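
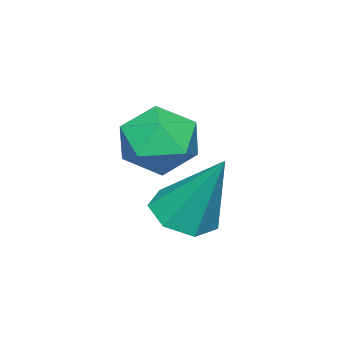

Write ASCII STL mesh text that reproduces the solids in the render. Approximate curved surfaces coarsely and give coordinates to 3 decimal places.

solid 
facet normal -0.085 -0.496 -0.864
outer loop
vertex 2.267 0.606 -2.305
vertex 1.786 1.158 -2.575
vertex 2.563 1.121 -2.63
endloop
endfacet
facet normal 0.872 -0.228 0.433
outer loop
vertex 2.267 0.606 -2.305
vertex 2.563 1.121 -2.63
vertex 1.954 2.142 -0.865
endloop
endfacet
facet normal -0.085 -0.497 -0.863
outer loop
vertex 2.563 1.121 -2.63
vertex 1.786 1.158 -2.575
vertex 2.275 1.663 -2.914
endloop
endfacet
facet normal 0.877 0.479 0.025
outer loop
vertex 2.563 1.121 -2.63
vertex 2.275 1.663 -2.914
vertex 1.954 2.142 -0.865
endloop
endfacet
facet normal -0.086 -0.497 -0.864
outer loop
vertex 2.275 1.663 -2.914
vertex 1.786 1.158 -2.575
vertex 1.618 1.825 -2.942
endloop
endfacet
facet normal 0.243 0.952 -0.185
outer loop
vertex 2.275 1.663 -2.914
vertex 1.618 1.825 -2.942
vertex 1.954 2.142 -0.865
endloop
endfacet
facet normal -0.084 -0.497 -0.864
outer loop
vertex 1.618 1.825 -2.942
vertex 1.786 1.158 -2.575
vertex 1.088 1.485 -2.695
endloop
endfacet
facet normal -0.552 0.833 -0.038
outer loop
vertex 1.618 1.825 -2.942
vertex 1.088 1.485 -2.695
vertex 1.954 2.142 -0.865
endloop
endfacet
facet normal -0.084 -0.497 -0.864
outer loop
vertex 1.088 1.485 -2.695
vertex 1.786 1.158 -2.575
vertex 1.084 0.898 -2.357
endloop
endfacet
facet normal -0.911 0.211 0.355
outer loop
vertex 1.088 1.485 -2.695
vertex 1.084 0.898 -2.357
vertex 1.954 2.142 -0.865
endloop
endfacet
facet normal -0.084 -0.497 -0.864
outer loop
vertex 1.084 0.898 -2.357
vertex 1.786 1.158 -2.575
vertex 1.608 0.507 -2.183
endloop
endfacet
facet normal -0.563 -0.443 0.698
outer loop
vertex 1.084 0.898 -2.357
vertex 1.608 0.507 -2.183
vertex 1.954 2.142 -0.865
endloop
endfacet
facet normal -0.085 -0.497 -0.864
outer loop
vertex 1.608 0.507 -2.183
vertex 1.786 1.158 -2.575
vertex 2.267 0.606 -2.305
endloop
endfacet
facet normal 0.232 -0.640 0.733
outer loop
vertex 1.608 0.507 -2.183
vertex 2.267 0.606 -2.305
vertex 1.954 2.142 -0.865
endloop
endfacet
facet normal 0.287 -0.291 0.913
outer loop
vertex 0.584 -0.086 -0.815
vertex -0.228 -0.623 -0.731
vertex 0.581 -1.017 -1.111
endloop
endfacet
facet normal 0.853 -0.161 0.497
outer loop
vertex 0.584 -0.086 -0.815
vertex 0.581 -1.017 -1.111
vertex 1.025 -0.334 -1.652
endloop
endfacet
facet normal 0.812 0.516 0.275
outer loop
vertex 0.584 -0.086 -0.815
vertex 1.025 -0.334 -1.652
vertex 0.49 0.483 -1.605
endloop
endfacet
facet normal 0.222 0.804 0.552
outer loop
vertex 0.584 -0.086 -0.815
vertex 0.49 0.483 -1.605
vertex -0.285 0.305 -1.035
endloop
endfacet
facet normal -0.103 0.304 0.947
outer loop
vertex 0.584 -0.086 -0.815
vertex -0.285 0.305 -1.035
vertex -0.228 -0.623 -0.731
endloop
endfacet
facet normal 0.808 -0.584 -0.075
outer loop
vertex 1.025 -0.334 -1.652
vertex 0.581 -1.017 -1.111
vertex 0.485 -1.025 -2.085
endloop
endfacet
facet normal -0.107 -0.795 0.597
outer loop
vertex 0.581 -1.017 -1.111
vertex -0.228 -0.623 -0.731
vertex -0.29 -1.203 -1.515
endloop
endfacet
facet normal -0.739 0.168 0.653
outer loop
vertex -0.228 -0.623 -0.731
vertex -0.285 0.305 -1.035
vertex -0.825 -0.386 -1.468
endloop
endfacet
facet normal -0.215 0.977 0.013
outer loop
vertex -0.285 0.305 -1.035
vertex 0.49 0.483 -1.605
vertex -0.381 0.297 -2.009
endloop
endfacet
facet normal 0.741 0.510 -0.436
outer loop
vertex 0.49 0.483 -1.605
vertex 1.025 -0.334 -1.652
vertex 0.428 -0.097 -2.389
endloop
endfacet
facet normal -0.222 -0.804 -0.552
outer loop
vertex -0.384 -0.634 -2.305
vertex 0.485 -1.025 -2.085
vertex -0.29 -1.203 -1.515
endloop
endfacet
facet normal -0.812 -0.516 -0.275
outer loop
vertex -0.384 -0.634 -2.305
vertex -0.29 -1.203 -1.515
vertex -0.825 -0.386 -1.468
endloop
endfacet
facet normal -0.853 0.161 -0.497
outer loop
vertex -0.384 -0.634 -2.305
vertex -0.825 -0.386 -1.468
vertex -0.381 0.297 -2.009
endloop
endfacet
facet normal -0.287 0.291 -0.913
outer loop
vertex -0.384 -0.634 -2.305
vertex -0.381 0.297 -2.009
vertex 0.428 -0.097 -2.389
endloop
endfacet
facet normal 0.103 -0.304 -0.947
outer loop
vertex -0.384 -0.634 -2.305
vertex 0.428 -0.097 -2.389
vertex 0.485 -1.025 -2.085
endloop
endfacet
facet normal 0.215 -0.977 -0.013
outer loop
vertex -0.29 -1.203 -1.515
vertex 0.485 -1.025 -2.085
vertex 0.581 -1.017 -1.111
endloop
endfacet
facet normal -0.741 -0.510 0.436
outer loop
vertex -0.825 -0.386 -1.468
vertex -0.29 -1.203 -1.515
vertex -0.228 -0.623 -0.731
endloop
endfacet
facet normal -0.808 0.584 0.075
outer loop
vertex -0.381 0.297 -2.009
vertex -0.825 -0.386 -1.468
vertex -0.285 0.305 -1.035
endloop
endfacet
facet normal 0.107 0.795 -0.597
outer loop
vertex 0.428 -0.097 -2.389
vertex -0.381 0.297 -2.009
vertex 0.49 0.483 -1.605
endloop
endfacet
facet normal 0.739 -0.168 -0.653
outer loop
vertex 0.485 -1.025 -2.085
vertex 0.428 -0.097 -2.389
vertex 1.025 -0.334 -1.652
endloop
endfacet

endsolid


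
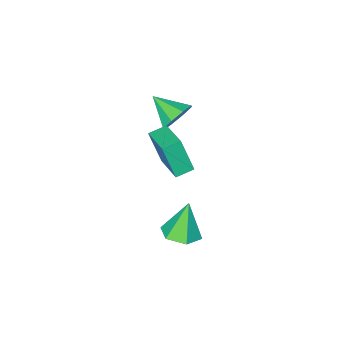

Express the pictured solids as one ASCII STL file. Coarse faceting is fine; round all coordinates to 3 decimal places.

solid 
facet normal -0.228 0.857 -0.461
outer loop
vertex -1.255 -1.617 2.88
vertex -2.043 -2.133 2.311
vertex -1.999 -1.603 3.274
endloop
endfacet
facet normal 0.468 0.041 0.883
outer loop
vertex -1.255 -1.617 2.88
vertex -1.999 -1.603 3.274
vertex -1.617 -3.727 3.169
endloop
endfacet
facet normal -0.230 0.857 -0.461
outer loop
vertex -1.999 -1.603 3.274
vertex -2.043 -2.133 2.311
vertex -2.768 -1.9 3.105
endloop
endfacet
facet normal -0.184 -0.081 0.980
outer loop
vertex -1.999 -1.603 3.274
vertex -2.768 -1.9 3.105
vertex -1.617 -3.727 3.169
endloop
endfacet
facet normal -0.229 0.858 -0.461
outer loop
vertex -2.768 -1.9 3.105
vertex -2.043 -2.133 2.311
vertex -3.113 -2.333 2.47
endloop
endfacet
facet normal -0.665 -0.397 0.632
outer loop
vertex -2.768 -1.9 3.105
vertex -3.113 -2.333 2.47
vertex -1.617 -3.727 3.169
endloop
endfacet
facet normal -0.229 0.857 -0.461
outer loop
vertex -3.113 -2.333 2.47
vertex -2.043 -2.133 2.311
vertex -2.831 -2.649 1.743
endloop
endfacet
facet normal -0.692 -0.720 0.045
outer loop
vertex -3.113 -2.333 2.47
vertex -2.831 -2.649 1.743
vertex -1.617 -3.727 3.169
endloop
endfacet
facet normal -0.229 0.857 -0.461
outer loop
vertex -2.831 -2.649 1.743
vertex -2.043 -2.133 2.311
vertex -2.087 -2.663 1.348
endloop
endfacet
facet normal -0.250 -0.863 -0.440
outer loop
vertex -2.831 -2.649 1.743
vertex -2.087 -2.663 1.348
vertex -1.617 -3.727 3.169
endloop
endfacet
facet normal -0.229 0.857 -0.461
outer loop
vertex -2.087 -2.663 1.348
vertex -2.043 -2.133 2.311
vertex -1.318 -2.366 1.518
endloop
endfacet
facet normal 0.405 -0.740 -0.537
outer loop
vertex -2.087 -2.663 1.348
vertex -1.318 -2.366 1.518
vertex -1.617 -3.727 3.169
endloop
endfacet
facet normal -0.229 0.857 -0.461
outer loop
vertex -1.318 -2.366 1.518
vertex -2.043 -2.133 2.311
vertex -0.973 -1.933 2.152
endloop
endfacet
facet normal 0.885 -0.426 -0.191
outer loop
vertex -1.318 -2.366 1.518
vertex -0.973 -1.933 2.152
vertex -1.617 -3.727 3.169
endloop
endfacet
facet normal -0.229 0.858 -0.461
outer loop
vertex -0.973 -1.933 2.152
vertex -2.043 -2.133 2.311
vertex -1.255 -1.617 2.88
endloop
endfacet
facet normal 0.912 -0.102 0.398
outer loop
vertex -0.973 -1.933 2.152
vertex -1.255 -1.617 2.88
vertex -1.617 -3.727 3.169
endloop
endfacet
facet normal 0.280 0.077 -0.957
outer loop
vertex 2.822 2.912 0.175
vertex 2.204 3.791 0.065
vertex 3.234 3.89 0.375
endloop
endfacet
facet normal 0.691 -0.412 0.594
outer loop
vertex 2.822 2.912 0.175
vertex 3.234 3.89 0.375
vertex 1.616 3.629 2.075
endloop
endfacet
facet normal 0.280 0.077 -0.957
outer loop
vertex 3.234 3.89 0.375
vertex 2.204 3.791 0.065
vertex 2.616 4.769 0.265
endloop
endfacet
facet normal 0.590 0.495 0.638
outer loop
vertex 3.234 3.89 0.375
vertex 2.616 4.769 0.265
vertex 1.616 3.629 2.075
endloop
endfacet
facet normal 0.280 0.077 -0.957
outer loop
vertex 2.616 4.769 0.265
vertex 2.204 3.791 0.065
vertex 1.586 4.67 -0.045
endloop
endfacet
facet normal -0.214 0.876 0.433
outer loop
vertex 2.616 4.769 0.265
vertex 1.586 4.67 -0.045
vertex 1.616 3.629 2.075
endloop
endfacet
facet normal 0.280 0.077 -0.957
outer loop
vertex 1.586 4.67 -0.045
vertex 2.204 3.791 0.065
vertex 1.174 3.692 -0.244
endloop
endfacet
facet normal -0.919 0.349 0.185
outer loop
vertex 1.586 4.67 -0.045
vertex 1.174 3.692 -0.244
vertex 1.616 3.629 2.075
endloop
endfacet
facet normal 0.280 0.077 -0.957
outer loop
vertex 1.174 3.692 -0.244
vertex 2.204 3.791 0.065
vertex 1.792 2.813 -0.134
endloop
endfacet
facet normal -0.818 -0.558 0.141
outer loop
vertex 1.174 3.692 -0.244
vertex 1.792 2.813 -0.134
vertex 1.616 3.629 2.075
endloop
endfacet
facet normal 0.280 0.077 -0.957
outer loop
vertex 1.792 2.813 -0.134
vertex 2.204 3.791 0.065
vertex 2.822 2.912 0.175
endloop
endfacet
facet normal -0.013 -0.938 0.346
outer loop
vertex 1.792 2.813 -0.134
vertex 2.822 2.912 0.175
vertex 1.616 3.629 2.075
endloop
endfacet
facet normal -0.952 0.207 0.226
outer loop
vertex -1.178 -1.946 2.301
vertex -0.603 0.049 2.897
vertex -1.506 -1.249 0.283
endloop
endfacet
facet normal -0.267 -0.923 -0.276
outer loop
vertex -0.497 -1.469 0.043
vertex -1.178 -1.946 2.301
vertex -1.506 -1.249 0.283
endloop
endfacet
facet normal -0.952 0.207 0.226
outer loop
vertex -1.506 -1.249 0.283
vertex -0.603 0.049 2.897
vertex -0.931 0.746 0.879
endloop
endfacet
facet normal -0.152 0.323 -0.934
outer loop
vertex -0.931 0.746 0.879
vertex -0.497 -1.469 0.043
vertex -1.506 -1.249 0.283
endloop
endfacet
facet normal 0.152 -0.323 0.934
outer loop
vertex -1.178 -1.946 2.301
vertex 0.406 -0.171 2.657
vertex -0.603 0.049 2.897
endloop
endfacet
facet normal -0.267 -0.923 -0.276
outer loop
vertex -0.169 -2.166 2.061
vertex -1.178 -1.946 2.301
vertex -0.497 -1.469 0.043
endloop
endfacet
facet normal 0.152 -0.323 0.934
outer loop
vertex -0.169 -2.166 2.061
vertex 0.406 -0.171 2.657
vertex -1.178 -1.946 2.301
endloop
endfacet
facet normal 0.267 0.923 0.276
outer loop
vertex -0.603 0.049 2.897
vertex 0.406 -0.171 2.657
vertex -0.931 0.746 0.879
endloop
endfacet
facet normal -0.152 0.323 -0.934
outer loop
vertex 0.078 0.526 0.639
vertex -0.497 -1.469 0.043
vertex -0.931 0.746 0.879
endloop
endfacet
facet normal 0.267 0.923 0.276
outer loop
vertex -0.931 0.746 0.879
vertex 0.406 -0.171 2.657
vertex 0.078 0.526 0.639
endloop
endfacet
facet normal 0.952 -0.207 -0.226
outer loop
vertex 0.078 0.526 0.639
vertex -0.169 -2.166 2.061
vertex -0.497 -1.469 0.043
endloop
endfacet
facet normal 0.952 -0.207 -0.226
outer loop
vertex 0.406 -0.171 2.657
vertex -0.169 -2.166 2.061
vertex 0.078 0.526 0.639
endloop
endfacet

endsolid


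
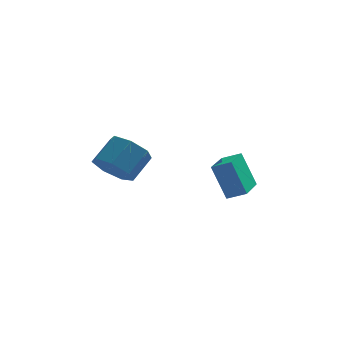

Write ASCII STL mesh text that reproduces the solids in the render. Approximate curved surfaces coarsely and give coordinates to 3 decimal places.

solid 
facet normal -0.533 -0.581 -0.615
outer loop
vertex -1.772 -1.588 -1.783
vertex -2.135 -2.08 -1.004
vertex -2.499 -1.274 -1.45
endloop
endfacet
facet normal -0.000 0.727 -0.687
outer loop
vertex -1.772 -1.588 -1.783
vertex -2.499 -1.274 -1.45
vertex -1.022 -0.768 -0.915
endloop
endfacet
facet normal -0.001 0.728 -0.686
outer loop
vertex -1.022 -0.768 -0.915
vertex -2.499 -1.274 -1.45
vertex -1.749 -0.455 -0.582
endloop
endfacet
facet normal 0.532 0.582 0.615
outer loop
vertex -1.022 -0.768 -0.915
vertex -1.749 -0.455 -0.582
vertex -1.385 -1.26 -0.136
endloop
endfacet
facet normal -0.532 -0.581 -0.616
outer loop
vertex -2.499 -1.274 -1.45
vertex -2.135 -2.08 -1.004
vertex -2.952 -1.568 -0.781
endloop
endfacet
facet normal -0.663 0.739 -0.124
outer loop
vertex -2.499 -1.274 -1.45
vertex -2.952 -1.568 -0.781
vertex -1.749 -0.455 -0.582
endloop
endfacet
facet normal -0.663 0.738 -0.125
outer loop
vertex -1.749 -0.455 -0.582
vertex -2.952 -1.568 -0.781
vertex -2.202 -0.748 0.087
endloop
endfacet
facet normal 0.532 0.582 0.615
outer loop
vertex -1.749 -0.455 -0.582
vertex -2.202 -0.748 0.087
vertex -1.385 -1.26 -0.136
endloop
endfacet
facet normal -0.532 -0.581 -0.616
outer loop
vertex -2.952 -1.568 -0.781
vertex -2.135 -2.08 -1.004
vertex -2.79 -2.246 -0.281
endloop
endfacet
facet normal -0.825 0.194 0.530
outer loop
vertex -2.952 -1.568 -0.781
vertex -2.79 -2.246 -0.281
vertex -2.202 -0.748 0.087
endloop
endfacet
facet normal -0.825 0.194 0.530
outer loop
vertex -2.202 -0.748 0.087
vertex -2.79 -2.246 -0.281
vertex -2.04 -1.427 0.587
endloop
endfacet
facet normal 0.532 0.581 0.616
outer loop
vertex -2.202 -0.748 0.087
vertex -2.04 -1.427 0.587
vertex -1.385 -1.26 -0.136
endloop
endfacet
facet normal -0.532 -0.581 -0.616
outer loop
vertex -2.79 -2.246 -0.281
vertex -2.135 -2.08 -1.004
vertex -2.134 -2.8 -0.325
endloop
endfacet
facet normal -0.367 -0.497 0.786
outer loop
vertex -2.79 -2.246 -0.281
vertex -2.134 -2.8 -0.325
vertex -2.04 -1.427 0.587
endloop
endfacet
facet normal -0.366 -0.497 0.786
outer loop
vertex -2.04 -1.427 0.587
vertex -2.134 -2.8 -0.325
vertex -1.384 -1.98 0.543
endloop
endfacet
facet normal 0.532 0.582 0.616
outer loop
vertex -2.04 -1.427 0.587
vertex -1.384 -1.98 0.543
vertex -1.385 -1.26 -0.136
endloop
endfacet
facet normal -0.532 -0.582 -0.616
outer loop
vertex -2.134 -2.8 -0.325
vertex -2.135 -2.08 -1.004
vertex -1.479 -2.811 -0.88
endloop
endfacet
facet normal 0.368 -0.813 0.450
outer loop
vertex -2.134 -2.8 -0.325
vertex -1.479 -2.811 -0.88
vertex -1.384 -1.98 0.543
endloop
endfacet
facet normal 0.368 -0.813 0.450
outer loop
vertex -1.384 -1.98 0.543
vertex -1.479 -2.811 -0.88
vertex -0.729 -1.991 -0.012
endloop
endfacet
facet normal 0.532 0.582 0.616
outer loop
vertex -1.384 -1.98 0.543
vertex -0.729 -1.991 -0.012
vertex -1.385 -1.26 -0.136
endloop
endfacet
facet normal -0.532 -0.582 -0.615
outer loop
vertex -1.479 -2.811 -0.88
vertex -2.135 -2.08 -1.004
vertex -1.318 -2.272 -1.529
endloop
endfacet
facet normal 0.826 -0.517 -0.225
outer loop
vertex -1.479 -2.811 -0.88
vertex -1.318 -2.272 -1.529
vertex -0.729 -1.991 -0.012
endloop
endfacet
facet normal 0.826 -0.517 -0.225
outer loop
vertex -0.729 -1.991 -0.012
vertex -1.318 -2.272 -1.529
vertex -0.568 -1.452 -0.661
endloop
endfacet
facet normal 0.532 0.582 0.615
outer loop
vertex -0.729 -1.991 -0.012
vertex -0.568 -1.452 -0.661
vertex -1.385 -1.26 -0.136
endloop
endfacet
facet normal -0.532 -0.582 -0.615
outer loop
vertex -1.318 -2.272 -1.529
vertex -2.135 -2.08 -1.004
vertex -1.772 -1.588 -1.783
endloop
endfacet
facet normal 0.662 0.168 -0.731
outer loop
vertex -1.318 -2.272 -1.529
vertex -1.772 -1.588 -1.783
vertex -0.568 -1.452 -0.661
endloop
endfacet
facet normal 0.662 0.168 -0.731
outer loop
vertex -0.568 -1.452 -0.661
vertex -1.772 -1.588 -1.783
vertex -1.022 -0.768 -0.915
endloop
endfacet
facet normal 0.532 0.582 0.615
outer loop
vertex -0.568 -1.452 -0.661
vertex -1.022 -0.768 -0.915
vertex -1.385 -1.26 -0.136
endloop
endfacet
facet normal -0.887 0.221 -0.405
outer loop
vertex 1.866 -0.331 -1.772
vertex 2.394 1.295 -2.042
vertex 2.479 -0.794 -3.367
endloop
endfacet
facet normal -0.305 -0.940 0.155
outer loop
vertex 3.286 -0.995 -2.998
vertex 1.866 -0.331 -1.772
vertex 2.479 -0.794 -3.367
endloop
endfacet
facet normal -0.887 0.221 -0.405
outer loop
vertex 2.479 -0.794 -3.367
vertex 2.394 1.295 -2.042
vertex 3.006 0.832 -3.636
endloop
endfacet
facet normal 0.347 -0.261 -0.901
outer loop
vertex 3.006 0.832 -3.636
vertex 3.286 -0.995 -2.998
vertex 2.479 -0.794 -3.367
endloop
endfacet
facet normal -0.347 0.262 0.901
outer loop
vertex 1.866 -0.331 -1.772
vertex 3.201 1.094 -1.673
vertex 2.394 1.295 -2.042
endloop
endfacet
facet normal -0.305 -0.940 0.156
outer loop
vertex 2.674 -0.532 -1.404
vertex 1.866 -0.331 -1.772
vertex 3.286 -0.995 -2.998
endloop
endfacet
facet normal -0.346 0.261 0.901
outer loop
vertex 2.674 -0.532 -1.404
vertex 3.201 1.094 -1.673
vertex 1.866 -0.331 -1.772
endloop
endfacet
facet normal 0.305 0.939 -0.156
outer loop
vertex 2.394 1.295 -2.042
vertex 3.201 1.094 -1.673
vertex 3.006 0.832 -3.636
endloop
endfacet
facet normal 0.345 -0.262 -0.901
outer loop
vertex 3.814 0.631 -3.268
vertex 3.286 -0.995 -2.998
vertex 3.006 0.832 -3.636
endloop
endfacet
facet normal 0.305 0.940 -0.156
outer loop
vertex 3.006 0.832 -3.636
vertex 3.201 1.094 -1.673
vertex 3.814 0.631 -3.268
endloop
endfacet
facet normal 0.887 -0.221 0.405
outer loop
vertex 3.814 0.631 -3.268
vertex 2.674 -0.532 -1.404
vertex 3.286 -0.995 -2.998
endloop
endfacet
facet normal 0.887 -0.221 0.405
outer loop
vertex 3.201 1.094 -1.673
vertex 2.674 -0.532 -1.404
vertex 3.814 0.631 -3.268
endloop
endfacet

endsolid


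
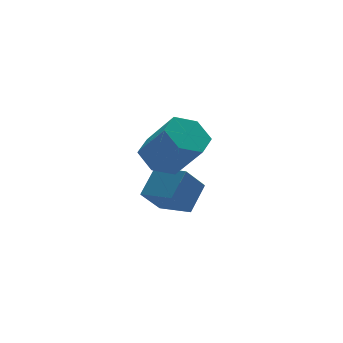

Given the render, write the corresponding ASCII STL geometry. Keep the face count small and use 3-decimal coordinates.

solid 
facet normal -0.645 -0.427 -0.633
outer loop
vertex -0.45 -1.543 -2.766
vertex -1.121 -0.088 -3.063
vertex 0.547 -1.322 -3.931
endloop
endfacet
facet normal 0.411 -0.893 0.182
outer loop
vertex 1.561 -0.652 -2.937
vertex -0.45 -1.543 -2.766
vertex 0.547 -1.322 -3.931
endloop
endfacet
facet normal -0.645 -0.427 -0.634
outer loop
vertex 0.547 -1.322 -3.931
vertex -1.121 -0.088 -3.063
vertex -0.123 0.134 -4.229
endloop
endfacet
facet normal 0.643 0.142 -0.752
outer loop
vertex -0.123 0.134 -4.229
vertex 1.561 -0.652 -2.937
vertex 0.547 -1.322 -3.931
endloop
endfacet
facet normal -0.643 -0.143 0.752
outer loop
vertex -0.45 -1.543 -2.766
vertex -0.107 0.582 -2.069
vertex -1.121 -0.088 -3.063
endloop
endfacet
facet normal 0.411 -0.893 0.182
outer loop
vertex 0.563 -0.874 -1.771
vertex -0.45 -1.543 -2.766
vertex 1.561 -0.652 -2.937
endloop
endfacet
facet normal -0.644 -0.143 0.752
outer loop
vertex 0.563 -0.874 -1.771
vertex -0.107 0.582 -2.069
vertex -0.45 -1.543 -2.766
endloop
endfacet
facet normal -0.411 0.893 -0.182
outer loop
vertex -1.121 -0.088 -3.063
vertex -0.107 0.582 -2.069
vertex -0.123 0.134 -4.229
endloop
endfacet
facet normal 0.644 0.143 -0.752
outer loop
vertex 0.89 0.803 -3.234
vertex 1.561 -0.652 -2.937
vertex -0.123 0.134 -4.229
endloop
endfacet
facet normal -0.411 0.893 -0.182
outer loop
vertex -0.123 0.134 -4.229
vertex -0.107 0.582 -2.069
vertex 0.89 0.803 -3.234
endloop
endfacet
facet normal 0.645 0.427 0.634
outer loop
vertex 0.89 0.803 -3.234
vertex 0.563 -0.874 -1.771
vertex 1.561 -0.652 -2.937
endloop
endfacet
facet normal 0.646 0.427 0.633
outer loop
vertex -0.107 0.582 -2.069
vertex 0.563 -0.874 -1.771
vertex 0.89 0.803 -3.234
endloop
endfacet
facet normal -0.261 0.577 -0.774
outer loop
vertex -0.544 -1.61 0.398
vertex -1.314 -2.294 0.148
vertex -1.512 -1.492 0.813
endloop
endfacet
facet normal 0.312 0.809 0.498
outer loop
vertex -0.544 -1.61 0.398
vertex -1.512 -1.492 0.813
vertex 0.005 -2.822 2.022
endloop
endfacet
facet normal 0.312 0.809 0.499
outer loop
vertex 0.005 -2.822 2.022
vertex -1.512 -1.492 0.813
vertex -0.963 -2.705 2.437
endloop
endfacet
facet normal 0.262 -0.578 0.773
outer loop
vertex 0.005 -2.822 2.022
vertex -0.963 -2.705 2.437
vertex -0.766 -3.506 1.772
endloop
endfacet
facet normal -0.261 0.577 -0.774
outer loop
vertex -1.512 -1.492 0.813
vertex -1.314 -2.294 0.148
vertex -2.283 -2.176 0.563
endloop
endfacet
facet normal -0.635 0.501 0.589
outer loop
vertex -1.512 -1.492 0.813
vertex -2.283 -2.176 0.563
vertex -0.963 -2.705 2.437
endloop
endfacet
facet normal -0.635 0.501 0.588
outer loop
vertex -0.963 -2.705 2.437
vertex -2.283 -2.176 0.563
vertex -1.734 -3.388 2.187
endloop
endfacet
facet normal 0.261 -0.578 0.773
outer loop
vertex -0.963 -2.705 2.437
vertex -1.734 -3.388 2.187
vertex -0.766 -3.506 1.772
endloop
endfacet
facet normal -0.261 0.577 -0.774
outer loop
vertex -2.283 -2.176 0.563
vertex -1.314 -2.294 0.148
vertex -2.085 -2.978 -0.102
endloop
endfacet
facet normal -0.947 -0.308 0.090
outer loop
vertex -2.283 -2.176 0.563
vertex -2.085 -2.978 -0.102
vertex -1.734 -3.388 2.187
endloop
endfacet
facet normal -0.947 -0.308 0.090
outer loop
vertex -1.734 -3.388 2.187
vertex -2.085 -2.978 -0.102
vertex -1.536 -4.19 1.522
endloop
endfacet
facet normal 0.261 -0.577 0.774
outer loop
vertex -1.734 -3.388 2.187
vertex -1.536 -4.19 1.522
vertex -0.766 -3.506 1.772
endloop
endfacet
facet normal -0.262 0.578 -0.773
outer loop
vertex -2.085 -2.978 -0.102
vertex -1.314 -2.294 0.148
vertex -1.117 -3.095 -0.517
endloop
endfacet
facet normal -0.311 -0.809 -0.498
outer loop
vertex -2.085 -2.978 -0.102
vertex -1.117 -3.095 -0.517
vertex -1.536 -4.19 1.522
endloop
endfacet
facet normal -0.312 -0.809 -0.498
outer loop
vertex -1.536 -4.19 1.522
vertex -1.117 -3.095 -0.517
vertex -0.568 -4.308 1.107
endloop
endfacet
facet normal 0.261 -0.577 0.774
outer loop
vertex -1.536 -4.19 1.522
vertex -0.568 -4.308 1.107
vertex -0.766 -3.506 1.772
endloop
endfacet
facet normal -0.261 0.578 -0.773
outer loop
vertex -1.117 -3.095 -0.517
vertex -1.314 -2.294 0.148
vertex -0.346 -2.412 -0.267
endloop
endfacet
facet normal 0.635 -0.501 -0.589
outer loop
vertex -1.117 -3.095 -0.517
vertex -0.346 -2.412 -0.267
vertex -0.568 -4.308 1.107
endloop
endfacet
facet normal 0.635 -0.501 -0.588
outer loop
vertex -0.568 -4.308 1.107
vertex -0.346 -2.412 -0.267
vertex 0.203 -3.624 1.357
endloop
endfacet
facet normal 0.261 -0.577 0.774
outer loop
vertex -0.568 -4.308 1.107
vertex 0.203 -3.624 1.357
vertex -0.766 -3.506 1.772
endloop
endfacet
facet normal -0.261 0.577 -0.774
outer loop
vertex -0.346 -2.412 -0.267
vertex -1.314 -2.294 0.148
vertex -0.544 -1.61 0.398
endloop
endfacet
facet normal 0.947 0.308 -0.090
outer loop
vertex -0.346 -2.412 -0.267
vertex -0.544 -1.61 0.398
vertex 0.203 -3.624 1.357
endloop
endfacet
facet normal 0.947 0.308 -0.090
outer loop
vertex 0.203 -3.624 1.357
vertex -0.544 -1.61 0.398
vertex 0.005 -2.822 2.022
endloop
endfacet
facet normal 0.261 -0.577 0.774
outer loop
vertex 0.203 -3.624 1.357
vertex 0.005 -2.822 2.022
vertex -0.766 -3.506 1.772
endloop
endfacet

endsolid


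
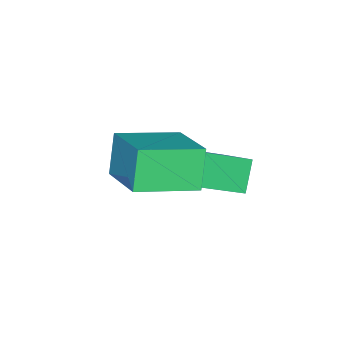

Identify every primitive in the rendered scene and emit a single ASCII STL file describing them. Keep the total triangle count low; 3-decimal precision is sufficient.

solid 
facet normal -0.700 0.668 -0.251
outer loop
vertex 0.016 -0.229 -0.875
vertex 1.045 1.124 -0.145
vertex 0.629 -0.041 -2.085
endloop
endfacet
facet normal -0.556 -0.731 -0.395
outer loop
vertex 1.995 -1.344 -1.595
vertex 0.016 -0.229 -0.875
vertex 0.629 -0.041 -2.085
endloop
endfacet
facet normal -0.700 0.668 -0.251
outer loop
vertex 0.629 -0.041 -2.085
vertex 1.045 1.124 -0.145
vertex 1.658 1.312 -1.355
endloop
endfacet
facet normal 0.447 0.137 -0.884
outer loop
vertex 1.658 1.312 -1.355
vertex 1.995 -1.344 -1.595
vertex 0.629 -0.041 -2.085
endloop
endfacet
facet normal -0.447 -0.137 0.884
outer loop
vertex 0.016 -0.229 -0.875
vertex 2.411 -0.179 0.345
vertex 1.045 1.124 -0.145
endloop
endfacet
facet normal -0.556 -0.731 -0.395
outer loop
vertex 1.382 -1.532 -0.385
vertex 0.016 -0.229 -0.875
vertex 1.995 -1.344 -1.595
endloop
endfacet
facet normal -0.447 -0.137 0.884
outer loop
vertex 1.382 -1.532 -0.385
vertex 2.411 -0.179 0.345
vertex 0.016 -0.229 -0.875
endloop
endfacet
facet normal 0.556 0.731 0.395
outer loop
vertex 1.045 1.124 -0.145
vertex 2.411 -0.179 0.345
vertex 1.658 1.312 -1.355
endloop
endfacet
facet normal 0.447 0.137 -0.884
outer loop
vertex 3.024 0.009 -0.865
vertex 1.995 -1.344 -1.595
vertex 1.658 1.312 -1.355
endloop
endfacet
facet normal 0.556 0.731 0.395
outer loop
vertex 1.658 1.312 -1.355
vertex 2.411 -0.179 0.345
vertex 3.024 0.009 -0.865
endloop
endfacet
facet normal 0.700 -0.668 0.251
outer loop
vertex 3.024 0.009 -0.865
vertex 1.382 -1.532 -0.385
vertex 1.995 -1.344 -1.595
endloop
endfacet
facet normal 0.700 -0.668 0.251
outer loop
vertex 2.411 -0.179 0.345
vertex 1.382 -1.532 -0.385
vertex 3.024 0.009 -0.865
endloop
endfacet
facet normal -0.673 -0.166 0.721
outer loop
vertex -0.031 0.525 -1.475
vertex -1.225 1.402 -2.388
vertex -0.382 -0.551 -2.051
endloop
endfacet
facet normal 0.686 -0.505 0.525
outer loop
vertex 0.385 -0.362 -2.872
vertex -0.031 0.525 -1.475
vertex -0.382 -0.551 -2.051
endloop
endfacet
facet normal -0.673 -0.166 0.721
outer loop
vertex -0.382 -0.551 -2.051
vertex -1.225 1.402 -2.388
vertex -1.576 0.326 -2.963
endloop
endfacet
facet normal -0.276 -0.847 -0.453
outer loop
vertex -1.576 0.326 -2.963
vertex 0.385 -0.362 -2.872
vertex -0.382 -0.551 -2.051
endloop
endfacet
facet normal 0.276 0.848 0.453
outer loop
vertex -0.031 0.525 -1.475
vertex -0.458 1.591 -3.209
vertex -1.225 1.402 -2.388
endloop
endfacet
facet normal 0.686 -0.504 0.524
outer loop
vertex 0.736 0.714 -2.297
vertex -0.031 0.525 -1.475
vertex 0.385 -0.362 -2.872
endloop
endfacet
facet normal 0.277 0.848 0.453
outer loop
vertex 0.736 0.714 -2.297
vertex -0.458 1.591 -3.209
vertex -0.031 0.525 -1.475
endloop
endfacet
facet normal -0.686 0.504 -0.525
outer loop
vertex -1.225 1.402 -2.388
vertex -0.458 1.591 -3.209
vertex -1.576 0.326 -2.963
endloop
endfacet
facet normal -0.276 -0.848 -0.453
outer loop
vertex -0.809 0.515 -3.785
vertex 0.385 -0.362 -2.872
vertex -1.576 0.326 -2.963
endloop
endfacet
facet normal -0.686 0.504 -0.524
outer loop
vertex -1.576 0.326 -2.963
vertex -0.458 1.591 -3.209
vertex -0.809 0.515 -3.785
endloop
endfacet
facet normal 0.673 0.166 -0.721
outer loop
vertex -0.809 0.515 -3.785
vertex 0.736 0.714 -2.297
vertex 0.385 -0.362 -2.872
endloop
endfacet
facet normal 0.673 0.166 -0.721
outer loop
vertex -0.458 1.591 -3.209
vertex 0.736 0.714 -2.297
vertex -0.809 0.515 -3.785
endloop
endfacet

endsolid


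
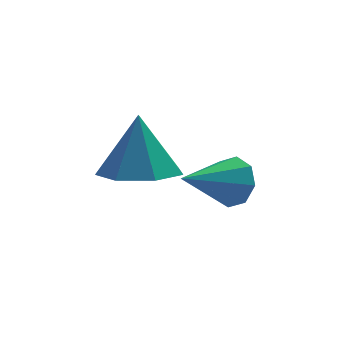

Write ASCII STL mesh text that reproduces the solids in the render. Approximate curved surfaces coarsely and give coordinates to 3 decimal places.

solid 
facet normal 0.796 0.451 -0.404
outer loop
vertex 1.848 2.138 -3.505
vertex 1.406 2.336 -4.154
vertex 1.568 2.687 -3.443
endloop
endfacet
facet normal 0.067 -0.078 0.995
outer loop
vertex 1.848 2.138 -3.505
vertex 1.568 2.687 -3.443
vertex -0.026 1.524 -3.426
endloop
endfacet
facet normal 0.796 0.450 -0.404
outer loop
vertex 1.568 2.687 -3.443
vertex 1.406 2.336 -4.154
vertex 1.194 3.031 -3.797
endloop
endfacet
facet normal -0.336 0.473 0.815
outer loop
vertex 1.568 2.687 -3.443
vertex 1.194 3.031 -3.797
vertex -0.026 1.524 -3.426
endloop
endfacet
facet normal 0.795 0.451 -0.405
outer loop
vertex 1.194 3.031 -3.797
vertex 1.406 2.336 -4.154
vertex 0.943 2.967 -4.361
endloop
endfacet
facet normal -0.722 0.646 0.248
outer loop
vertex 1.194 3.031 -3.797
vertex 0.943 2.967 -4.361
vertex -0.026 1.524 -3.426
endloop
endfacet
facet normal 0.796 0.451 -0.404
outer loop
vertex 0.943 2.967 -4.361
vertex 1.406 2.336 -4.154
vertex 0.964 2.534 -4.803
endloop
endfacet
facet normal -0.864 0.339 -0.373
outer loop
vertex 0.943 2.967 -4.361
vertex 0.964 2.534 -4.803
vertex -0.026 1.524 -3.426
endloop
endfacet
facet normal 0.796 0.451 -0.404
outer loop
vertex 0.964 2.534 -4.803
vertex 1.406 2.336 -4.154
vertex 1.244 1.984 -4.865
endloop
endfacet
facet normal -0.678 -0.268 -0.684
outer loop
vertex 0.964 2.534 -4.803
vertex 1.244 1.984 -4.865
vertex -0.026 1.524 -3.426
endloop
endfacet
facet normal 0.796 0.451 -0.405
outer loop
vertex 1.244 1.984 -4.865
vertex 1.406 2.336 -4.154
vertex 1.619 1.64 -4.511
endloop
endfacet
facet normal -0.275 -0.819 -0.504
outer loop
vertex 1.244 1.984 -4.865
vertex 1.619 1.64 -4.511
vertex -0.026 1.524 -3.426
endloop
endfacet
facet normal 0.796 0.451 -0.404
outer loop
vertex 1.619 1.64 -4.511
vertex 1.406 2.336 -4.154
vertex 1.869 1.704 -3.947
endloop
endfacet
facet normal 0.112 -0.992 0.063
outer loop
vertex 1.619 1.64 -4.511
vertex 1.869 1.704 -3.947
vertex -0.026 1.524 -3.426
endloop
endfacet
facet normal 0.796 0.451 -0.405
outer loop
vertex 1.869 1.704 -3.947
vertex 1.406 2.336 -4.154
vertex 1.848 2.138 -3.505
endloop
endfacet
facet normal 0.253 -0.684 0.684
outer loop
vertex 1.869 1.704 -3.947
vertex 1.848 2.138 -3.505
vertex -0.026 1.524 -3.426
endloop
endfacet
facet normal -0.017 -0.299 -0.954
outer loop
vertex -0.167 0.123 -2.442
vertex -1.135 0.584 -2.569
vertex -0.158 1.017 -2.722
endloop
endfacet
facet normal 0.885 0.131 0.446
outer loop
vertex -0.167 0.123 -2.442
vertex -0.158 1.017 -2.722
vertex -1.105 1.116 -0.871
endloop
endfacet
facet normal -0.017 -0.299 -0.954
outer loop
vertex -0.158 1.017 -2.722
vertex -1.135 0.584 -2.569
vertex -0.885 1.585 -2.887
endloop
endfacet
facet normal 0.562 0.790 0.245
outer loop
vertex -0.158 1.017 -2.722
vertex -0.885 1.585 -2.887
vertex -1.105 1.116 -0.871
endloop
endfacet
facet normal -0.016 -0.299 -0.954
outer loop
vertex -0.885 1.585 -2.887
vertex -1.135 0.584 -2.569
vertex -1.8 1.399 -2.813
endloop
endfacet
facet normal -0.179 0.962 0.204
outer loop
vertex -0.885 1.585 -2.887
vertex -1.8 1.399 -2.813
vertex -1.105 1.116 -0.871
endloop
endfacet
facet normal -0.017 -0.299 -0.954
outer loop
vertex -1.8 1.399 -2.813
vertex -1.135 0.584 -2.569
vertex -2.215 0.599 -2.555
endloop
endfacet
facet normal -0.779 0.518 0.354
outer loop
vertex -1.8 1.399 -2.813
vertex -2.215 0.599 -2.555
vertex -1.105 1.116 -0.871
endloop
endfacet
facet normal -0.017 -0.300 -0.954
outer loop
vertex -2.215 0.599 -2.555
vertex -1.135 0.584 -2.569
vertex -1.816 -0.212 -2.307
endloop
endfacet
facet normal -0.786 -0.209 0.582
outer loop
vertex -2.215 0.599 -2.555
vertex -1.816 -0.212 -2.307
vertex -1.105 1.116 -0.871
endloop
endfacet
facet normal -0.017 -0.299 -0.954
outer loop
vertex -1.816 -0.212 -2.307
vertex -1.135 0.584 -2.569
vertex -0.905 -0.424 -2.257
endloop
endfacet
facet normal -0.195 -0.670 0.716
outer loop
vertex -1.816 -0.212 -2.307
vertex -0.905 -0.424 -2.257
vertex -1.105 1.116 -0.871
endloop
endfacet
facet normal -0.017 -0.299 -0.954
outer loop
vertex -0.905 -0.424 -2.257
vertex -1.135 0.584 -2.569
vertex -0.167 0.123 -2.442
endloop
endfacet
facet normal 0.549 -0.519 0.656
outer loop
vertex -0.905 -0.424 -2.257
vertex -0.167 0.123 -2.442
vertex -1.105 1.116 -0.871
endloop
endfacet

endsolid


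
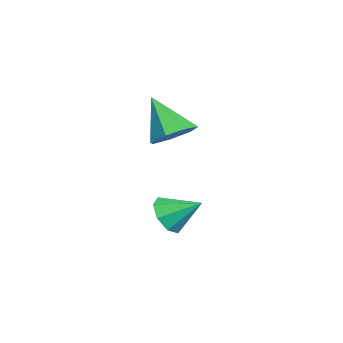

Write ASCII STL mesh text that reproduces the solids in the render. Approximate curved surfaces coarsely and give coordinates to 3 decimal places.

solid 
facet normal -0.216 -0.823 -0.525
outer loop
vertex 0.55 -2.149 -0.936
vertex -0.187 -1.839 -1.118
vertex 0.555 -1.812 -1.466
endloop
endfacet
facet normal 0.958 0.237 0.160
outer loop
vertex 0.55 -2.149 -0.936
vertex 0.555 -1.812 -1.466
vertex 0.107 -0.721 -0.402
endloop
endfacet
facet normal -0.217 -0.823 -0.526
outer loop
vertex 0.555 -1.812 -1.466
vertex -0.187 -1.839 -1.118
vertex 0.125 -1.491 -1.791
endloop
endfacet
facet normal 0.713 0.617 -0.333
outer loop
vertex 0.555 -1.812 -1.466
vertex 0.125 -1.491 -1.791
vertex 0.107 -0.721 -0.402
endloop
endfacet
facet normal -0.216 -0.823 -0.526
outer loop
vertex 0.125 -1.491 -1.791
vertex -0.187 -1.839 -1.118
vertex -0.488 -1.374 -1.722
endloop
endfacet
facet normal 0.112 0.870 -0.481
outer loop
vertex 0.125 -1.491 -1.791
vertex -0.488 -1.374 -1.722
vertex 0.107 -0.721 -0.402
endloop
endfacet
facet normal -0.217 -0.823 -0.525
outer loop
vertex -0.488 -1.374 -1.722
vertex -0.187 -1.839 -1.118
vertex -0.924 -1.529 -1.299
endloop
endfacet
facet normal -0.493 0.848 -0.197
outer loop
vertex -0.488 -1.374 -1.722
vertex -0.924 -1.529 -1.299
vertex 0.107 -0.721 -0.402
endloop
endfacet
facet normal -0.216 -0.822 -0.527
outer loop
vertex -0.924 -1.529 -1.299
vertex -0.187 -1.839 -1.118
vertex -0.929 -1.867 -0.77
endloop
endfacet
facet normal -0.748 0.563 0.352
outer loop
vertex -0.924 -1.529 -1.299
vertex -0.929 -1.867 -0.77
vertex 0.107 -0.721 -0.402
endloop
endfacet
facet normal -0.216 -0.823 -0.526
outer loop
vertex -0.929 -1.867 -0.77
vertex -0.187 -1.839 -1.118
vertex -0.499 -2.188 -0.444
endloop
endfacet
facet normal -0.503 0.184 0.844
outer loop
vertex -0.929 -1.867 -0.77
vertex -0.499 -2.188 -0.444
vertex 0.107 -0.721 -0.402
endloop
endfacet
facet normal -0.217 -0.822 -0.526
outer loop
vertex -0.499 -2.188 -0.444
vertex -0.187 -1.839 -1.118
vertex 0.113 -2.305 -0.513
endloop
endfacet
facet normal 0.099 -0.069 0.993
outer loop
vertex -0.499 -2.188 -0.444
vertex 0.113 -2.305 -0.513
vertex 0.107 -0.721 -0.402
endloop
endfacet
facet normal -0.216 -0.822 -0.526
outer loop
vertex 0.113 -2.305 -0.513
vertex -0.187 -1.839 -1.118
vertex 0.55 -2.149 -0.936
endloop
endfacet
facet normal 0.703 -0.047 0.709
outer loop
vertex 0.113 -2.305 -0.513
vertex 0.55 -2.149 -0.936
vertex 0.107 -0.721 -0.402
endloop
endfacet
facet normal 0.410 0.430 -0.805
outer loop
vertex -0.424 -2.423 2.074
vertex -0.891 -1.693 2.226
vertex -0.09 -1.902 2.522
endloop
endfacet
facet normal 0.568 -0.715 0.408
outer loop
vertex -0.424 -2.423 2.074
vertex -0.09 -1.902 2.522
vertex -1.629 -2.467 3.674
endloop
endfacet
facet normal 0.410 0.430 -0.805
outer loop
vertex -0.09 -1.902 2.522
vertex -0.891 -1.693 2.226
vertex -0.359 -1.224 2.747
endloop
endfacet
facet normal 0.605 -0.024 0.796
outer loop
vertex -0.09 -1.902 2.522
vertex -0.359 -1.224 2.747
vertex -1.629 -2.467 3.674
endloop
endfacet
facet normal 0.409 0.430 -0.805
outer loop
vertex -0.359 -1.224 2.747
vertex -0.891 -1.693 2.226
vertex -1.03 -0.899 2.58
endloop
endfacet
facet normal 0.062 0.555 0.830
outer loop
vertex -0.359 -1.224 2.747
vertex -1.03 -0.899 2.58
vertex -1.629 -2.467 3.674
endloop
endfacet
facet normal 0.410 0.430 -0.804
outer loop
vertex -1.03 -0.899 2.58
vertex -0.891 -1.693 2.226
vertex -1.596 -1.171 2.146
endloop
endfacet
facet normal -0.651 0.586 0.483
outer loop
vertex -1.03 -0.899 2.58
vertex -1.596 -1.171 2.146
vertex -1.629 -2.467 3.674
endloop
endfacet
facet normal 0.410 0.430 -0.804
outer loop
vertex -1.596 -1.171 2.146
vertex -0.891 -1.693 2.226
vertex -1.632 -1.836 1.772
endloop
endfacet
facet normal -0.999 0.045 0.016
outer loop
vertex -1.596 -1.171 2.146
vertex -1.632 -1.836 1.772
vertex -1.629 -2.467 3.674
endloop
endfacet
facet normal 0.410 0.430 -0.804
outer loop
vertex -1.632 -1.836 1.772
vertex -0.891 -1.693 2.226
vertex -1.11 -2.393 1.74
endloop
endfacet
facet normal -0.718 -0.661 -0.218
outer loop
vertex -1.632 -1.836 1.772
vertex -1.11 -2.393 1.74
vertex -1.629 -2.467 3.674
endloop
endfacet
facet normal 0.410 0.430 -0.804
outer loop
vertex -1.11 -2.393 1.74
vertex -0.891 -1.693 2.226
vertex -0.424 -2.423 2.074
endloop
endfacet
facet normal -0.022 -0.999 -0.044
outer loop
vertex -1.11 -2.393 1.74
vertex -0.424 -2.423 2.074
vertex -1.629 -2.467 3.674
endloop
endfacet

endsolid


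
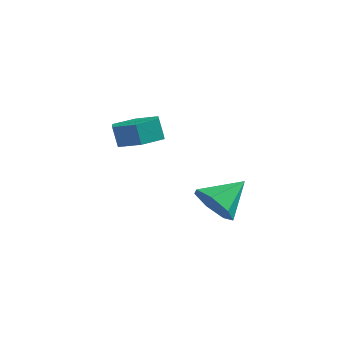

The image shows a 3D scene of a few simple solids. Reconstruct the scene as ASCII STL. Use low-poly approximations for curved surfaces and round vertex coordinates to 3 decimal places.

solid 
facet normal 0.278 -0.004 -0.961
outer loop
vertex -2.726 3.855 -1.558
vertex -3.754 3.648 -1.854
vertex -3.412 4.678 -1.76
endloop
endfacet
facet normal 0.726 0.656 0.206
outer loop
vertex -2.726 3.855 -1.558
vertex -3.412 4.678 -1.76
vertex -3.017 3.86 -0.55
endloop
endfacet
facet normal 0.726 0.656 0.206
outer loop
vertex -3.017 3.86 -0.55
vertex -3.412 4.678 -1.76
vertex -3.703 4.683 -0.751
endloop
endfacet
facet normal -0.277 0.004 0.961
outer loop
vertex -3.017 3.86 -0.55
vertex -3.703 4.683 -0.751
vertex -4.046 3.652 -0.846
endloop
endfacet
facet normal 0.278 -0.004 -0.961
outer loop
vertex -3.412 4.678 -1.76
vertex -3.754 3.648 -1.854
vertex -4.44 4.471 -2.056
endloop
endfacet
facet normal -0.181 0.982 -0.057
outer loop
vertex -3.412 4.678 -1.76
vertex -4.44 4.471 -2.056
vertex -3.703 4.683 -0.751
endloop
endfacet
facet normal -0.182 0.982 -0.056
outer loop
vertex -3.703 4.683 -0.751
vertex -4.44 4.471 -2.056
vertex -4.731 4.475 -1.047
endloop
endfacet
facet normal -0.277 0.004 0.961
outer loop
vertex -3.703 4.683 -0.751
vertex -4.731 4.475 -1.047
vertex -4.046 3.652 -0.846
endloop
endfacet
facet normal 0.277 -0.005 -0.961
outer loop
vertex -4.44 4.471 -2.056
vertex -3.754 3.648 -1.854
vertex -4.783 3.44 -2.15
endloop
endfacet
facet normal -0.908 0.326 -0.263
outer loop
vertex -4.44 4.471 -2.056
vertex -4.783 3.44 -2.15
vertex -4.731 4.475 -1.047
endloop
endfacet
facet normal -0.908 0.327 -0.264
outer loop
vertex -4.731 4.475 -1.047
vertex -4.783 3.44 -2.15
vertex -5.074 3.445 -1.142
endloop
endfacet
facet normal -0.277 0.004 0.961
outer loop
vertex -4.731 4.475 -1.047
vertex -5.074 3.445 -1.142
vertex -4.046 3.652 -0.846
endloop
endfacet
facet normal 0.277 -0.004 -0.961
outer loop
vertex -4.783 3.44 -2.15
vertex -3.754 3.648 -1.854
vertex -4.097 2.617 -1.949
endloop
endfacet
facet normal -0.726 -0.656 -0.206
outer loop
vertex -4.783 3.44 -2.15
vertex -4.097 2.617 -1.949
vertex -5.074 3.445 -1.142
endloop
endfacet
facet normal -0.726 -0.656 -0.206
outer loop
vertex -5.074 3.445 -1.142
vertex -4.097 2.617 -1.949
vertex -4.388 2.622 -0.94
endloop
endfacet
facet normal -0.278 0.004 0.961
outer loop
vertex -5.074 3.445 -1.142
vertex -4.388 2.622 -0.94
vertex -4.046 3.652 -0.846
endloop
endfacet
facet normal 0.277 -0.004 -0.961
outer loop
vertex -4.097 2.617 -1.949
vertex -3.754 3.648 -1.854
vertex -3.069 2.825 -1.653
endloop
endfacet
facet normal 0.182 -0.982 0.057
outer loop
vertex -4.097 2.617 -1.949
vertex -3.069 2.825 -1.653
vertex -4.388 2.622 -0.94
endloop
endfacet
facet normal 0.182 -0.982 0.056
outer loop
vertex -4.388 2.622 -0.94
vertex -3.069 2.825 -1.653
vertex -3.36 2.829 -0.644
endloop
endfacet
facet normal -0.278 0.004 0.961
outer loop
vertex -4.388 2.622 -0.94
vertex -3.36 2.829 -0.644
vertex -4.046 3.652 -0.846
endloop
endfacet
facet normal 0.277 -0.004 -0.961
outer loop
vertex -3.069 2.825 -1.653
vertex -3.754 3.648 -1.854
vertex -2.726 3.855 -1.558
endloop
endfacet
facet normal 0.908 -0.327 0.263
outer loop
vertex -3.069 2.825 -1.653
vertex -2.726 3.855 -1.558
vertex -3.36 2.829 -0.644
endloop
endfacet
facet normal 0.908 -0.326 0.264
outer loop
vertex -3.36 2.829 -0.644
vertex -2.726 3.855 -1.558
vertex -3.017 3.86 -0.55
endloop
endfacet
facet normal -0.277 0.005 0.961
outer loop
vertex -3.36 2.829 -0.644
vertex -3.017 3.86 -0.55
vertex -4.046 3.652 -0.846
endloop
endfacet
facet normal -0.280 -0.783 -0.555
outer loop
vertex 0.934 2.09 -3.303
vertex 0.526 2.755 -4.036
vertex 1.517 2.357 -3.974
endloop
endfacet
facet normal 0.771 -0.104 0.628
outer loop
vertex 0.934 2.09 -3.303
vertex 1.517 2.357 -3.974
vertex 1.014 4.125 -3.064
endloop
endfacet
facet normal -0.280 -0.783 -0.555
outer loop
vertex 1.517 2.357 -3.974
vertex 0.526 2.755 -4.036
vertex 1.354 2.924 -4.692
endloop
endfacet
facet normal 0.962 0.274 -0.002
outer loop
vertex 1.517 2.357 -3.974
vertex 1.354 2.924 -4.692
vertex 1.014 4.125 -3.064
endloop
endfacet
facet normal -0.280 -0.783 -0.555
outer loop
vertex 1.354 2.924 -4.692
vertex 0.526 2.755 -4.036
vertex 0.567 3.363 -4.915
endloop
endfacet
facet normal 0.530 0.732 -0.429
outer loop
vertex 1.354 2.924 -4.692
vertex 0.567 3.363 -4.915
vertex 1.014 4.125 -3.064
endloop
endfacet
facet normal -0.280 -0.783 -0.555
outer loop
vertex 0.567 3.363 -4.915
vertex 0.526 2.755 -4.036
vertex -0.251 3.344 -4.476
endloop
endfacet
facet normal -0.199 0.922 -0.331
outer loop
vertex 0.567 3.363 -4.915
vertex -0.251 3.344 -4.476
vertex 1.014 4.125 -3.064
endloop
endfacet
facet normal -0.279 -0.783 -0.555
outer loop
vertex -0.251 3.344 -4.476
vertex 0.526 2.755 -4.036
vertex -0.484 2.881 -3.706
endloop
endfacet
facet normal -0.677 0.703 0.218
outer loop
vertex -0.251 3.344 -4.476
vertex -0.484 2.881 -3.706
vertex 1.014 4.125 -3.064
endloop
endfacet
facet normal -0.279 -0.783 -0.555
outer loop
vertex -0.484 2.881 -3.706
vertex 0.526 2.755 -4.036
vertex 0.043 2.323 -3.184
endloop
endfacet
facet normal -0.544 0.239 0.805
outer loop
vertex -0.484 2.881 -3.706
vertex 0.043 2.323 -3.184
vertex 1.014 4.125 -3.064
endloop
endfacet
facet normal -0.279 -0.783 -0.555
outer loop
vertex 0.043 2.323 -3.184
vertex 0.526 2.755 -4.036
vertex 0.934 2.09 -3.303
endloop
endfacet
facet normal 0.101 -0.120 0.988
outer loop
vertex 0.043 2.323 -3.184
vertex 0.934 2.09 -3.303
vertex 1.014 4.125 -3.064
endloop
endfacet

endsolid


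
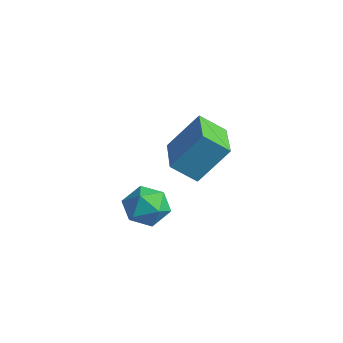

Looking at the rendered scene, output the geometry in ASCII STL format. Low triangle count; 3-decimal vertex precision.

solid 
facet normal -0.837 0.540 -0.084
outer loop
vertex -0.325 2.815 3.679
vertex 0.299 3.654 2.857
vertex -0.889 1.695 2.108
endloop
endfacet
facet normal -0.469 -0.631 0.618
outer loop
vertex 0.861 0.566 2.283
vertex -0.325 2.815 3.679
vertex -0.889 1.695 2.108
endloop
endfacet
facet normal -0.837 0.540 -0.084
outer loop
vertex -0.889 1.695 2.108
vertex 0.299 3.654 2.857
vertex -0.265 2.535 1.286
endloop
endfacet
facet normal -0.281 -0.557 -0.782
outer loop
vertex -0.265 2.535 1.286
vertex 0.861 0.566 2.283
vertex -0.889 1.695 2.108
endloop
endfacet
facet normal 0.281 0.557 0.782
outer loop
vertex -0.325 2.815 3.679
vertex 2.049 2.525 3.032
vertex 0.299 3.654 2.857
endloop
endfacet
facet normal -0.469 -0.631 0.618
outer loop
vertex 1.425 1.685 3.854
vertex -0.325 2.815 3.679
vertex 0.861 0.566 2.283
endloop
endfacet
facet normal 0.281 0.556 0.782
outer loop
vertex 1.425 1.685 3.854
vertex 2.049 2.525 3.032
vertex -0.325 2.815 3.679
endloop
endfacet
facet normal 0.469 0.631 -0.618
outer loop
vertex 0.299 3.654 2.857
vertex 2.049 2.525 3.032
vertex -0.265 2.535 1.286
endloop
endfacet
facet normal -0.281 -0.557 -0.782
outer loop
vertex 1.485 1.405 1.461
vertex 0.861 0.566 2.283
vertex -0.265 2.535 1.286
endloop
endfacet
facet normal 0.469 0.631 -0.618
outer loop
vertex -0.265 2.535 1.286
vertex 2.049 2.525 3.032
vertex 1.485 1.405 1.461
endloop
endfacet
facet normal 0.837 -0.540 0.084
outer loop
vertex 1.485 1.405 1.461
vertex 1.425 1.685 3.854
vertex 0.861 0.566 2.283
endloop
endfacet
facet normal 0.838 -0.540 0.084
outer loop
vertex 2.049 2.525 3.032
vertex 1.425 1.685 3.854
vertex 1.485 1.405 1.461
endloop
endfacet
facet normal -0.651 0.592 -0.476
outer loop
vertex 2.445 -1.356 1.226
vertex 1.726 -1.684 1.802
vertex 2.246 -0.899 2.067
endloop
endfacet
facet normal 0.002 0.879 -0.477
outer loop
vertex 2.445 -1.356 1.226
vertex 2.246 -0.899 2.067
vertex 3.175 -1.047 1.799
endloop
endfacet
facet normal 0.446 0.416 -0.792
outer loop
vertex 2.445 -1.356 1.226
vertex 3.175 -1.047 1.799
vertex 3.229 -1.923 1.369
endloop
endfacet
facet normal 0.067 -0.156 -0.985
outer loop
vertex 2.445 -1.356 1.226
vertex 3.229 -1.923 1.369
vertex 2.333 -2.317 1.371
endloop
endfacet
facet normal -0.611 -0.048 -0.790
outer loop
vertex 2.445 -1.356 1.226
vertex 2.333 -2.317 1.371
vertex 1.726 -1.684 1.802
endloop
endfacet
facet normal 0.210 0.957 0.201
outer loop
vertex 3.175 -1.047 1.799
vertex 2.246 -0.899 2.067
vertex 2.907 -1.183 2.729
endloop
endfacet
facet normal -0.846 0.492 0.203
outer loop
vertex 2.246 -0.899 2.067
vertex 1.726 -1.684 1.802
vertex 2.011 -1.577 2.731
endloop
endfacet
facet normal -0.783 -0.543 -0.305
outer loop
vertex 1.726 -1.684 1.802
vertex 2.333 -2.317 1.371
vertex 2.065 -2.453 2.301
endloop
endfacet
facet normal 0.314 -0.718 -0.622
outer loop
vertex 2.333 -2.317 1.371
vertex 3.229 -1.923 1.369
vertex 2.994 -2.601 2.033
endloop
endfacet
facet normal 0.928 0.209 -0.309
outer loop
vertex 3.229 -1.923 1.369
vertex 3.175 -1.047 1.799
vertex 3.514 -1.816 2.298
endloop
endfacet
facet normal -0.067 0.156 0.985
outer loop
vertex 2.795 -2.144 2.874
vertex 2.907 -1.183 2.729
vertex 2.011 -1.577 2.731
endloop
endfacet
facet normal -0.446 -0.416 0.792
outer loop
vertex 2.795 -2.144 2.874
vertex 2.011 -1.577 2.731
vertex 2.065 -2.453 2.301
endloop
endfacet
facet normal -0.002 -0.879 0.477
outer loop
vertex 2.795 -2.144 2.874
vertex 2.065 -2.453 2.301
vertex 2.994 -2.601 2.033
endloop
endfacet
facet normal 0.651 -0.592 0.476
outer loop
vertex 2.795 -2.144 2.874
vertex 2.994 -2.601 2.033
vertex 3.514 -1.816 2.298
endloop
endfacet
facet normal 0.611 0.048 0.790
outer loop
vertex 2.795 -2.144 2.874
vertex 3.514 -1.816 2.298
vertex 2.907 -1.183 2.729
endloop
endfacet
facet normal -0.314 0.718 0.622
outer loop
vertex 2.011 -1.577 2.731
vertex 2.907 -1.183 2.729
vertex 2.246 -0.899 2.067
endloop
endfacet
facet normal -0.928 -0.209 0.309
outer loop
vertex 2.065 -2.453 2.301
vertex 2.011 -1.577 2.731
vertex 1.726 -1.684 1.802
endloop
endfacet
facet normal -0.210 -0.957 -0.201
outer loop
vertex 2.994 -2.601 2.033
vertex 2.065 -2.453 2.301
vertex 2.333 -2.317 1.371
endloop
endfacet
facet normal 0.846 -0.492 -0.203
outer loop
vertex 3.514 -1.816 2.298
vertex 2.994 -2.601 2.033
vertex 3.229 -1.923 1.369
endloop
endfacet
facet normal 0.783 0.543 0.305
outer loop
vertex 2.907 -1.183 2.729
vertex 3.514 -1.816 2.298
vertex 3.175 -1.047 1.799
endloop
endfacet

endsolid


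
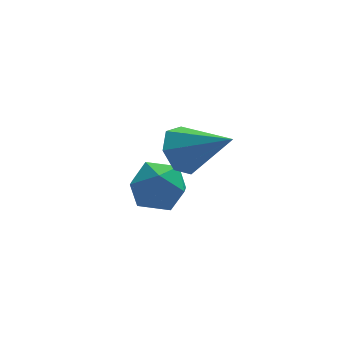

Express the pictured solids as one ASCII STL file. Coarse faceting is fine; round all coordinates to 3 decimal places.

solid 
facet normal -0.683 0.511 -0.523
outer loop
vertex -2.512 -0.674 2.206
vertex -3.084 -0.81 2.82
vertex -2.538 -0.164 2.738
endloop
endfacet
facet normal 0.939 0.270 -0.213
outer loop
vertex -2.512 -0.674 2.206
vertex -2.538 -0.164 2.738
vertex -1.856 -1.73 3.76
endloop
endfacet
facet normal -0.682 0.510 -0.523
outer loop
vertex -2.538 -0.164 2.738
vertex -3.084 -0.81 2.82
vertex -2.975 -0.14 3.331
endloop
endfacet
facet normal 0.661 0.590 0.463
outer loop
vertex -2.538 -0.164 2.738
vertex -2.975 -0.14 3.331
vertex -1.856 -1.73 3.76
endloop
endfacet
facet normal -0.683 0.510 -0.523
outer loop
vertex -2.975 -0.14 3.331
vertex -3.084 -0.81 2.82
vertex -3.494 -0.621 3.54
endloop
endfacet
facet normal 0.087 0.316 0.945
outer loop
vertex -2.975 -0.14 3.331
vertex -3.494 -0.621 3.54
vertex -1.856 -1.73 3.76
endloop
endfacet
facet normal -0.682 0.511 -0.523
outer loop
vertex -3.494 -0.621 3.54
vertex -3.084 -0.81 2.82
vertex -3.705 -1.244 3.206
endloop
endfacet
facet normal -0.352 -0.347 0.869
outer loop
vertex -3.494 -0.621 3.54
vertex -3.705 -1.244 3.206
vertex -1.856 -1.73 3.76
endloop
endfacet
facet normal -0.682 0.511 -0.523
outer loop
vertex -3.705 -1.244 3.206
vertex -3.084 -0.81 2.82
vertex -3.448 -1.54 2.581
endloop
endfacet
facet normal -0.324 -0.900 0.293
outer loop
vertex -3.705 -1.244 3.206
vertex -3.448 -1.54 2.581
vertex -1.856 -1.73 3.76
endloop
endfacet
facet normal -0.682 0.511 -0.523
outer loop
vertex -3.448 -1.54 2.581
vertex -3.084 -0.81 2.82
vertex -2.917 -1.287 2.136
endloop
endfacet
facet normal 0.148 -0.925 -0.349
outer loop
vertex -3.448 -1.54 2.581
vertex -2.917 -1.287 2.136
vertex -1.856 -1.73 3.76
endloop
endfacet
facet normal -0.683 0.511 -0.523
outer loop
vertex -2.917 -1.287 2.136
vertex -3.084 -0.81 2.82
vertex -2.512 -0.674 2.206
endloop
endfacet
facet normal 0.711 -0.404 -0.575
outer loop
vertex -2.917 -1.287 2.136
vertex -2.512 -0.674 2.206
vertex -1.856 -1.73 3.76
endloop
endfacet
facet normal 0.298 0.709 0.640
outer loop
vertex -3.092 2.154 -0.147
vertex -3.659 1.756 0.558
vertex -2.722 1.459 0.451
endloop
endfacet
facet normal 0.807 0.568 0.160
outer loop
vertex -3.092 2.154 -0.147
vertex -2.722 1.459 0.451
vertex -2.517 1.44 -0.515
endloop
endfacet
facet normal 0.538 0.686 -0.490
outer loop
vertex -3.092 2.154 -0.147
vertex -2.517 1.44 -0.515
vertex -3.326 1.724 -1.006
endloop
endfacet
facet normal -0.139 0.900 -0.413
outer loop
vertex -3.092 2.154 -0.147
vertex -3.326 1.724 -1.006
vertex -4.032 1.919 -0.342
endloop
endfacet
facet normal -0.288 0.914 0.285
outer loop
vertex -3.092 2.154 -0.147
vertex -4.032 1.919 -0.342
vertex -3.659 1.756 0.558
endloop
endfacet
facet normal 0.970 -0.126 0.208
outer loop
vertex -2.517 1.44 -0.515
vertex -2.722 1.459 0.451
vertex -2.728 0.601 -0.038
endloop
endfacet
facet normal 0.145 0.104 0.984
outer loop
vertex -2.722 1.459 0.451
vertex -3.659 1.756 0.558
vertex -3.434 0.796 0.626
endloop
endfacet
facet normal -0.801 0.435 0.411
outer loop
vertex -3.659 1.756 0.558
vertex -4.032 1.919 -0.342
vertex -4.243 1.08 0.135
endloop
endfacet
facet normal -0.561 0.413 -0.718
outer loop
vertex -4.032 1.919 -0.342
vertex -3.326 1.724 -1.006
vertex -4.038 1.061 -0.831
endloop
endfacet
facet normal 0.534 0.066 -0.843
outer loop
vertex -3.326 1.724 -1.006
vertex -2.517 1.44 -0.515
vertex -3.101 0.764 -0.938
endloop
endfacet
facet normal 0.139 -0.900 0.413
outer loop
vertex -3.668 0.366 -0.233
vertex -2.728 0.601 -0.038
vertex -3.434 0.796 0.626
endloop
endfacet
facet normal -0.538 -0.686 0.490
outer loop
vertex -3.668 0.366 -0.233
vertex -3.434 0.796 0.626
vertex -4.243 1.08 0.135
endloop
endfacet
facet normal -0.807 -0.568 -0.160
outer loop
vertex -3.668 0.366 -0.233
vertex -4.243 1.08 0.135
vertex -4.038 1.061 -0.831
endloop
endfacet
facet normal -0.298 -0.709 -0.640
outer loop
vertex -3.668 0.366 -0.233
vertex -4.038 1.061 -0.831
vertex -3.101 0.764 -0.938
endloop
endfacet
facet normal 0.288 -0.914 -0.285
outer loop
vertex -3.668 0.366 -0.233
vertex -3.101 0.764 -0.938
vertex -2.728 0.601 -0.038
endloop
endfacet
facet normal 0.561 -0.413 0.718
outer loop
vertex -3.434 0.796 0.626
vertex -2.728 0.601 -0.038
vertex -2.722 1.459 0.451
endloop
endfacet
facet normal -0.534 -0.066 0.843
outer loop
vertex -4.243 1.08 0.135
vertex -3.434 0.796 0.626
vertex -3.659 1.756 0.558
endloop
endfacet
facet normal -0.970 0.126 -0.208
outer loop
vertex -4.038 1.061 -0.831
vertex -4.243 1.08 0.135
vertex -4.032 1.919 -0.342
endloop
endfacet
facet normal -0.145 -0.104 -0.984
outer loop
vertex -3.101 0.764 -0.938
vertex -4.038 1.061 -0.831
vertex -3.326 1.724 -1.006
endloop
endfacet
facet normal 0.801 -0.435 -0.411
outer loop
vertex -2.728 0.601 -0.038
vertex -3.101 0.764 -0.938
vertex -2.517 1.44 -0.515
endloop
endfacet

endsolid


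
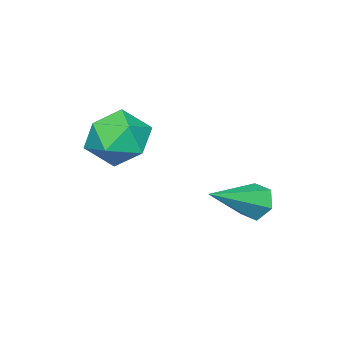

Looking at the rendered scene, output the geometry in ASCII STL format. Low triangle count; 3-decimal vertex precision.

solid 
facet normal -0.869 0.190 -0.457
outer loop
vertex -4.212 3.989 0.414
vertex -4.478 3.758 0.823
vertex -4.369 4.287 0.836
endloop
endfacet
facet normal 0.633 0.723 -0.275
outer loop
vertex -4.212 3.989 0.414
vertex -4.369 4.287 0.836
vertex -3.122 3.462 1.537
endloop
endfacet
facet normal -0.869 0.190 -0.457
outer loop
vertex -4.369 4.287 0.836
vertex -4.478 3.758 0.823
vertex -4.635 4.056 1.245
endloop
endfacet
facet normal 0.200 0.792 0.577
outer loop
vertex -4.369 4.287 0.836
vertex -4.635 4.056 1.245
vertex -3.122 3.462 1.537
endloop
endfacet
facet normal -0.869 0.190 -0.457
outer loop
vertex -4.635 4.056 1.245
vertex -4.478 3.758 0.823
vertex -4.744 3.528 1.233
endloop
endfacet
facet normal -0.184 0.016 0.983
outer loop
vertex -4.635 4.056 1.245
vertex -4.744 3.528 1.233
vertex -3.122 3.462 1.537
endloop
endfacet
facet normal -0.869 0.189 -0.457
outer loop
vertex -4.744 3.528 1.233
vertex -4.478 3.758 0.823
vertex -4.587 3.229 0.811
endloop
endfacet
facet normal -0.135 -0.831 0.539
outer loop
vertex -4.744 3.528 1.233
vertex -4.587 3.229 0.811
vertex -3.122 3.462 1.537
endloop
endfacet
facet normal -0.869 0.189 -0.457
outer loop
vertex -4.587 3.229 0.811
vertex -4.478 3.758 0.823
vertex -4.321 3.46 0.401
endloop
endfacet
facet normal 0.299 -0.901 -0.314
outer loop
vertex -4.587 3.229 0.811
vertex -4.321 3.46 0.401
vertex -3.122 3.462 1.537
endloop
endfacet
facet normal -0.869 0.190 -0.457
outer loop
vertex -4.321 3.46 0.401
vertex -4.478 3.758 0.823
vertex -4.212 3.989 0.414
endloop
endfacet
facet normal 0.683 -0.123 -0.720
outer loop
vertex -4.321 3.46 0.401
vertex -4.212 3.989 0.414
vertex -3.122 3.462 1.537
endloop
endfacet
facet normal -0.344 0.455 0.821
outer loop
vertex -3.152 1.851 3.101
vertex -2.886 1.195 3.576
vertex -2.366 1.853 3.429
endloop
endfacet
facet normal -0.141 0.933 0.332
outer loop
vertex -3.152 1.851 3.101
vertex -2.366 1.853 3.429
vertex -2.495 2.118 2.629
endloop
endfacet
facet normal -0.519 0.813 -0.263
outer loop
vertex -3.152 1.851 3.101
vertex -2.495 2.118 2.629
vertex -3.095 1.623 2.282
endloop
endfacet
facet normal -0.955 0.262 -0.139
outer loop
vertex -3.152 1.851 3.101
vertex -3.095 1.623 2.282
vertex -3.337 1.053 2.867
endloop
endfacet
facet normal -0.847 0.041 0.530
outer loop
vertex -3.152 1.851 3.101
vertex -3.337 1.053 2.867
vertex -2.886 1.195 3.576
endloop
endfacet
facet normal 0.547 0.817 0.182
outer loop
vertex -2.495 2.118 2.629
vertex -2.366 1.853 3.429
vertex -1.823 1.627 2.813
endloop
endfacet
facet normal 0.219 0.045 0.975
outer loop
vertex -2.366 1.853 3.429
vertex -2.886 1.195 3.576
vertex -2.065 1.057 3.398
endloop
endfacet
facet normal -0.595 -0.626 0.504
outer loop
vertex -2.886 1.195 3.576
vertex -3.337 1.053 2.867
vertex -2.665 0.562 3.051
endloop
endfacet
facet normal -0.769 -0.268 -0.580
outer loop
vertex -3.337 1.053 2.867
vertex -3.095 1.623 2.282
vertex -2.794 0.827 2.251
endloop
endfacet
facet normal -0.064 0.624 -0.779
outer loop
vertex -3.095 1.623 2.282
vertex -2.495 2.118 2.629
vertex -2.274 1.485 2.104
endloop
endfacet
facet normal 0.955 -0.262 0.139
outer loop
vertex -2.008 0.829 2.579
vertex -1.823 1.627 2.813
vertex -2.065 1.057 3.398
endloop
endfacet
facet normal 0.519 -0.813 0.263
outer loop
vertex -2.008 0.829 2.579
vertex -2.065 1.057 3.398
vertex -2.665 0.562 3.051
endloop
endfacet
facet normal 0.141 -0.933 -0.332
outer loop
vertex -2.008 0.829 2.579
vertex -2.665 0.562 3.051
vertex -2.794 0.827 2.251
endloop
endfacet
facet normal 0.344 -0.455 -0.821
outer loop
vertex -2.008 0.829 2.579
vertex -2.794 0.827 2.251
vertex -2.274 1.485 2.104
endloop
endfacet
facet normal 0.847 -0.041 -0.530
outer loop
vertex -2.008 0.829 2.579
vertex -2.274 1.485 2.104
vertex -1.823 1.627 2.813
endloop
endfacet
facet normal 0.769 0.268 0.580
outer loop
vertex -2.065 1.057 3.398
vertex -1.823 1.627 2.813
vertex -2.366 1.853 3.429
endloop
endfacet
facet normal 0.064 -0.624 0.779
outer loop
vertex -2.665 0.562 3.051
vertex -2.065 1.057 3.398
vertex -2.886 1.195 3.576
endloop
endfacet
facet normal -0.547 -0.817 -0.182
outer loop
vertex -2.794 0.827 2.251
vertex -2.665 0.562 3.051
vertex -3.337 1.053 2.867
endloop
endfacet
facet normal -0.219 -0.045 -0.975
outer loop
vertex -2.274 1.485 2.104
vertex -2.794 0.827 2.251
vertex -3.095 1.623 2.282
endloop
endfacet
facet normal 0.595 0.626 -0.504
outer loop
vertex -1.823 1.627 2.813
vertex -2.274 1.485 2.104
vertex -2.495 2.118 2.629
endloop
endfacet

endsolid


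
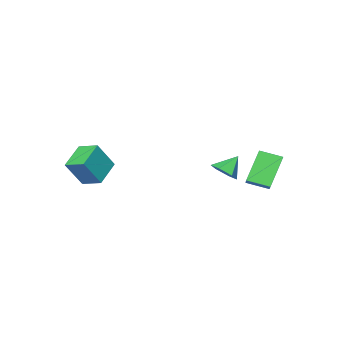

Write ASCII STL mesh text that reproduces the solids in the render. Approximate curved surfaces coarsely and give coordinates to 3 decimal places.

solid 
facet normal 0.672 -0.119 -0.731
outer loop
vertex -0.926 1.163 -3.602
vertex -1.336 1.74 -4.073
vertex -0.718 1.985 -3.544
endloop
endfacet
facet normal 0.291 -0.140 0.946
outer loop
vertex -0.926 1.163 -3.602
vertex -0.718 1.985 -3.544
vertex -2.244 1.9 -3.087
endloop
endfacet
facet normal 0.672 -0.119 -0.731
outer loop
vertex -0.718 1.985 -3.544
vertex -1.336 1.74 -4.073
vertex -1.128 2.562 -4.015
endloop
endfacet
facet normal 0.171 0.693 0.700
outer loop
vertex -0.718 1.985 -3.544
vertex -1.128 2.562 -4.015
vertex -2.244 1.9 -3.087
endloop
endfacet
facet normal 0.672 -0.119 -0.731
outer loop
vertex -1.128 2.562 -4.015
vertex -1.336 1.74 -4.073
vertex -1.746 2.317 -4.544
endloop
endfacet
facet normal -0.442 0.891 0.104
outer loop
vertex -1.128 2.562 -4.015
vertex -1.746 2.317 -4.544
vertex -2.244 1.9 -3.087
endloop
endfacet
facet normal 0.672 -0.119 -0.731
outer loop
vertex -1.746 2.317 -4.544
vertex -1.336 1.74 -4.073
vertex -1.955 1.495 -4.602
endloop
endfacet
facet normal -0.935 0.255 -0.247
outer loop
vertex -1.746 2.317 -4.544
vertex -1.955 1.495 -4.602
vertex -2.244 1.9 -3.087
endloop
endfacet
facet normal 0.672 -0.118 -0.731
outer loop
vertex -1.955 1.495 -4.602
vertex -1.336 1.74 -4.073
vertex -1.545 0.918 -4.132
endloop
endfacet
facet normal -0.815 -0.580 -0.001
outer loop
vertex -1.955 1.495 -4.602
vertex -1.545 0.918 -4.132
vertex -2.244 1.9 -3.087
endloop
endfacet
facet normal 0.672 -0.119 -0.731
outer loop
vertex -1.545 0.918 -4.132
vertex -1.336 1.74 -4.073
vertex -0.926 1.163 -3.602
endloop
endfacet
facet normal -0.202 -0.778 0.595
outer loop
vertex -1.545 0.918 -4.132
vertex -0.926 1.163 -3.602
vertex -2.244 1.9 -3.087
endloop
endfacet
facet normal -0.520 0.129 -0.845
outer loop
vertex 2.545 -2.64 -3.702
vertex 4.001 -2.068 -4.51
vertex 2.823 -3.848 -4.058
endloop
endfacet
facet normal -0.827 -0.325 0.458
outer loop
vertex 3.799 -4.092 -2.47
vertex 2.545 -2.64 -3.702
vertex 2.823 -3.848 -4.058
endloop
endfacet
facet normal -0.520 0.130 -0.844
outer loop
vertex 2.823 -3.848 -4.058
vertex 4.001 -2.068 -4.51
vertex 4.278 -3.277 -4.866
endloop
endfacet
facet normal 0.215 -0.937 -0.276
outer loop
vertex 4.278 -3.277 -4.866
vertex 3.799 -4.092 -2.47
vertex 2.823 -3.848 -4.058
endloop
endfacet
facet normal -0.215 0.937 0.276
outer loop
vertex 2.545 -2.64 -3.702
vertex 4.977 -2.312 -2.922
vertex 4.001 -2.068 -4.51
endloop
endfacet
facet normal -0.827 -0.325 0.459
outer loop
vertex 3.522 -2.883 -2.114
vertex 2.545 -2.64 -3.702
vertex 3.799 -4.092 -2.47
endloop
endfacet
facet normal -0.215 0.937 0.275
outer loop
vertex 3.522 -2.883 -2.114
vertex 4.977 -2.312 -2.922
vertex 2.545 -2.64 -3.702
endloop
endfacet
facet normal 0.827 0.325 -0.459
outer loop
vertex 4.001 -2.068 -4.51
vertex 4.977 -2.312 -2.922
vertex 4.278 -3.277 -4.866
endloop
endfacet
facet normal 0.215 -0.937 -0.276
outer loop
vertex 5.255 -3.52 -3.278
vertex 3.799 -4.092 -2.47
vertex 4.278 -3.277 -4.866
endloop
endfacet
facet normal 0.827 0.325 -0.459
outer loop
vertex 4.278 -3.277 -4.866
vertex 4.977 -2.312 -2.922
vertex 5.255 -3.52 -3.278
endloop
endfacet
facet normal 0.520 -0.130 0.845
outer loop
vertex 5.255 -3.52 -3.278
vertex 3.522 -2.883 -2.114
vertex 3.799 -4.092 -2.47
endloop
endfacet
facet normal 0.520 -0.129 0.845
outer loop
vertex 4.977 -2.312 -2.922
vertex 3.522 -2.883 -2.114
vertex 5.255 -3.52 -3.278
endloop
endfacet
facet normal -0.574 0.769 -0.280
outer loop
vertex -3.013 4.477 -2.599
vertex -1.76 4.783 -4.331
vertex -3.585 3.86 -3.121
endloop
endfacet
facet normal -0.580 -0.142 0.803
outer loop
vertex -2.82 2.837 -2.749
vertex -3.013 4.477 -2.599
vertex -3.585 3.86 -3.121
endloop
endfacet
facet normal -0.575 0.769 -0.281
outer loop
vertex -3.585 3.86 -3.121
vertex -1.76 4.783 -4.331
vertex -2.331 4.165 -4.854
endloop
endfacet
facet normal -0.577 -0.623 -0.527
outer loop
vertex -2.331 4.165 -4.854
vertex -2.82 2.837 -2.749
vertex -3.585 3.86 -3.121
endloop
endfacet
facet normal 0.577 0.623 0.528
outer loop
vertex -3.013 4.477 -2.599
vertex -0.995 3.76 -3.959
vertex -1.76 4.783 -4.331
endloop
endfacet
facet normal -0.581 -0.142 0.802
outer loop
vertex -2.249 3.455 -2.226
vertex -3.013 4.477 -2.599
vertex -2.82 2.837 -2.749
endloop
endfacet
facet normal 0.577 0.624 0.527
outer loop
vertex -2.249 3.455 -2.226
vertex -0.995 3.76 -3.959
vertex -3.013 4.477 -2.599
endloop
endfacet
facet normal 0.580 0.142 -0.802
outer loop
vertex -1.76 4.783 -4.331
vertex -0.995 3.76 -3.959
vertex -2.331 4.165 -4.854
endloop
endfacet
facet normal -0.577 -0.624 -0.527
outer loop
vertex -1.567 3.143 -4.481
vertex -2.82 2.837 -2.749
vertex -2.331 4.165 -4.854
endloop
endfacet
facet normal 0.580 0.141 -0.802
outer loop
vertex -2.331 4.165 -4.854
vertex -0.995 3.76 -3.959
vertex -1.567 3.143 -4.481
endloop
endfacet
facet normal 0.575 -0.769 0.280
outer loop
vertex -1.567 3.143 -4.481
vertex -2.249 3.455 -2.226
vertex -2.82 2.837 -2.749
endloop
endfacet
facet normal 0.574 -0.769 0.280
outer loop
vertex -0.995 3.76 -3.959
vertex -2.249 3.455 -2.226
vertex -1.567 3.143 -4.481
endloop
endfacet

endsolid


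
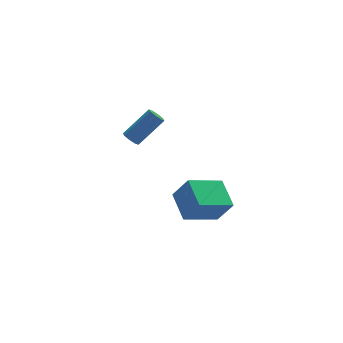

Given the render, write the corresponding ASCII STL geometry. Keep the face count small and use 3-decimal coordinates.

solid 
facet normal -0.720 -0.120 -0.684
outer loop
vertex 0.76 3.453 0.964
vertex 0.429 3.82 1.248
vertex 0.817 3.865 0.832
endloop
endfacet
facet normal 0.682 -0.307 -0.664
outer loop
vertex 0.76 3.453 0.964
vertex 0.817 3.865 0.832
vertex 2.321 3.712 2.449
endloop
endfacet
facet normal 0.682 -0.307 -0.664
outer loop
vertex 2.321 3.712 2.449
vertex 0.817 3.865 0.832
vertex 2.378 4.124 2.317
endloop
endfacet
facet normal 0.720 0.120 0.684
outer loop
vertex 2.321 3.712 2.449
vertex 2.378 4.124 2.317
vertex 1.991 4.08 2.732
endloop
endfacet
facet normal -0.720 -0.118 -0.684
outer loop
vertex 0.817 3.865 0.832
vertex 0.429 3.82 1.248
vertex 0.647 4.251 0.944
endloop
endfacet
facet normal 0.575 0.451 -0.683
outer loop
vertex 0.817 3.865 0.832
vertex 0.647 4.251 0.944
vertex 2.378 4.124 2.317
endloop
endfacet
facet normal 0.575 0.450 -0.683
outer loop
vertex 2.378 4.124 2.317
vertex 0.647 4.251 0.944
vertex 2.208 4.51 2.428
endloop
endfacet
facet normal 0.720 0.120 0.684
outer loop
vertex 2.378 4.124 2.317
vertex 2.208 4.51 2.428
vertex 1.991 4.08 2.732
endloop
endfacet
facet normal -0.718 -0.120 -0.685
outer loop
vertex 0.647 4.251 0.944
vertex 0.429 3.82 1.248
vertex 0.349 4.385 1.233
endloop
endfacet
facet normal 0.131 0.944 -0.303
outer loop
vertex 0.647 4.251 0.944
vertex 0.349 4.385 1.233
vertex 2.208 4.51 2.428
endloop
endfacet
facet normal 0.131 0.944 -0.302
outer loop
vertex 2.208 4.51 2.428
vertex 0.349 4.385 1.233
vertex 1.911 4.644 2.718
endloop
endfacet
facet normal 0.721 0.119 0.683
outer loop
vertex 2.208 4.51 2.428
vertex 1.911 4.644 2.718
vertex 1.991 4.08 2.732
endloop
endfacet
facet normal -0.720 -0.120 -0.683
outer loop
vertex 0.349 4.385 1.233
vertex 0.429 3.82 1.248
vertex 0.099 4.188 1.531
endloop
endfacet
facet normal -0.391 0.884 0.257
outer loop
vertex 0.349 4.385 1.233
vertex 0.099 4.188 1.531
vertex 1.911 4.644 2.718
endloop
endfacet
facet normal -0.390 0.884 0.256
outer loop
vertex 1.911 4.644 2.718
vertex 0.099 4.188 1.531
vertex 1.66 4.447 3.016
endloop
endfacet
facet normal 0.719 0.119 0.684
outer loop
vertex 1.911 4.644 2.718
vertex 1.66 4.447 3.016
vertex 1.991 4.08 2.732
endloop
endfacet
facet normal -0.720 -0.120 -0.684
outer loop
vertex 0.099 4.188 1.531
vertex 0.429 3.82 1.248
vertex 0.042 3.776 1.663
endloop
endfacet
facet normal -0.682 0.307 0.664
outer loop
vertex 0.099 4.188 1.531
vertex 0.042 3.776 1.663
vertex 1.66 4.447 3.016
endloop
endfacet
facet normal -0.682 0.307 0.664
outer loop
vertex 1.66 4.447 3.016
vertex 0.042 3.776 1.663
vertex 1.603 4.035 3.148
endloop
endfacet
facet normal 0.720 0.120 0.684
outer loop
vertex 1.66 4.447 3.016
vertex 1.603 4.035 3.148
vertex 1.991 4.08 2.732
endloop
endfacet
facet normal -0.720 -0.120 -0.684
outer loop
vertex 0.042 3.776 1.663
vertex 0.429 3.82 1.248
vertex 0.212 3.39 1.552
endloop
endfacet
facet normal -0.575 -0.450 0.683
outer loop
vertex 0.042 3.776 1.663
vertex 0.212 3.39 1.552
vertex 1.603 4.035 3.148
endloop
endfacet
facet normal -0.574 -0.451 0.683
outer loop
vertex 1.603 4.035 3.148
vertex 0.212 3.39 1.552
vertex 1.773 3.649 3.036
endloop
endfacet
facet normal 0.720 0.118 0.684
outer loop
vertex 1.603 4.035 3.148
vertex 1.773 3.649 3.036
vertex 1.991 4.08 2.732
endloop
endfacet
facet normal -0.721 -0.119 -0.683
outer loop
vertex 0.212 3.39 1.552
vertex 0.429 3.82 1.248
vertex 0.509 3.256 1.262
endloop
endfacet
facet normal -0.131 -0.944 0.302
outer loop
vertex 0.212 3.39 1.552
vertex 0.509 3.256 1.262
vertex 1.773 3.649 3.036
endloop
endfacet
facet normal -0.131 -0.944 0.303
outer loop
vertex 1.773 3.649 3.036
vertex 0.509 3.256 1.262
vertex 2.071 3.515 2.747
endloop
endfacet
facet normal 0.718 0.120 0.685
outer loop
vertex 1.773 3.649 3.036
vertex 2.071 3.515 2.747
vertex 1.991 4.08 2.732
endloop
endfacet
facet normal -0.719 -0.119 -0.684
outer loop
vertex 0.509 3.256 1.262
vertex 0.429 3.82 1.248
vertex 0.76 3.453 0.964
endloop
endfacet
facet normal 0.390 -0.884 -0.256
outer loop
vertex 0.509 3.256 1.262
vertex 0.76 3.453 0.964
vertex 2.071 3.515 2.747
endloop
endfacet
facet normal 0.391 -0.884 -0.257
outer loop
vertex 2.071 3.515 2.747
vertex 0.76 3.453 0.964
vertex 2.321 3.712 2.449
endloop
endfacet
facet normal 0.720 0.120 0.683
outer loop
vertex 2.071 3.515 2.747
vertex 2.321 3.712 2.449
vertex 1.991 4.08 2.732
endloop
endfacet
facet normal -0.410 0.335 -0.848
outer loop
vertex 1.106 -3.762 0.143
vertex 1.038 -2.054 0.85
vertex 3.102 -3.35 -0.659
endloop
endfacet
facet normal 0.037 -0.923 -0.382
outer loop
vertex 3.782 -3.906 0.75
vertex 1.106 -3.762 0.143
vertex 3.102 -3.35 -0.659
endloop
endfacet
facet normal -0.410 0.335 -0.848
outer loop
vertex 3.102 -3.35 -0.659
vertex 1.038 -2.054 0.85
vertex 3.034 -1.642 0.049
endloop
endfacet
facet normal 0.912 0.188 -0.366
outer loop
vertex 3.034 -1.642 0.049
vertex 3.782 -3.906 0.75
vertex 3.102 -3.35 -0.659
endloop
endfacet
facet normal -0.912 -0.188 0.366
outer loop
vertex 1.106 -3.762 0.143
vertex 1.718 -2.61 2.259
vertex 1.038 -2.054 0.85
endloop
endfacet
facet normal 0.037 -0.923 -0.382
outer loop
vertex 1.786 -4.318 1.551
vertex 1.106 -3.762 0.143
vertex 3.782 -3.906 0.75
endloop
endfacet
facet normal -0.911 -0.188 0.366
outer loop
vertex 1.786 -4.318 1.551
vertex 1.718 -2.61 2.259
vertex 1.106 -3.762 0.143
endloop
endfacet
facet normal -0.037 0.923 0.382
outer loop
vertex 1.038 -2.054 0.85
vertex 1.718 -2.61 2.259
vertex 3.034 -1.642 0.049
endloop
endfacet
facet normal 0.911 0.188 -0.366
outer loop
vertex 3.714 -2.198 1.457
vertex 3.782 -3.906 0.75
vertex 3.034 -1.642 0.049
endloop
endfacet
facet normal -0.037 0.923 0.382
outer loop
vertex 3.034 -1.642 0.049
vertex 1.718 -2.61 2.259
vertex 3.714 -2.198 1.457
endloop
endfacet
facet normal 0.410 -0.335 0.849
outer loop
vertex 3.714 -2.198 1.457
vertex 1.786 -4.318 1.551
vertex 3.782 -3.906 0.75
endloop
endfacet
facet normal 0.410 -0.335 0.848
outer loop
vertex 1.718 -2.61 2.259
vertex 1.786 -4.318 1.551
vertex 3.714 -2.198 1.457
endloop
endfacet

endsolid
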